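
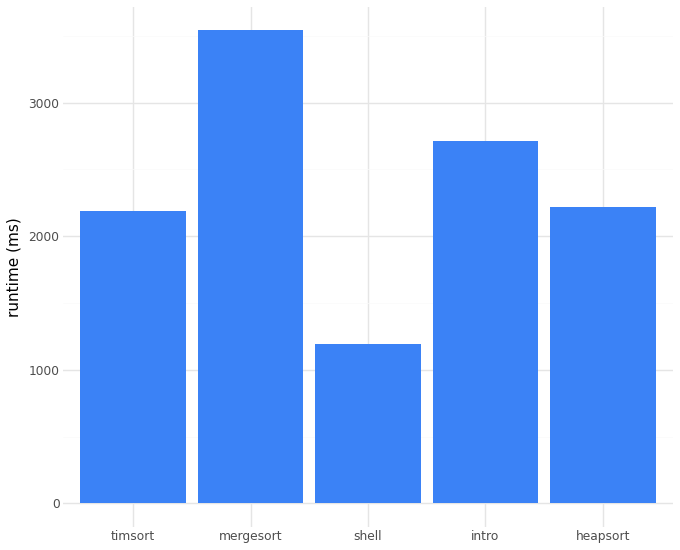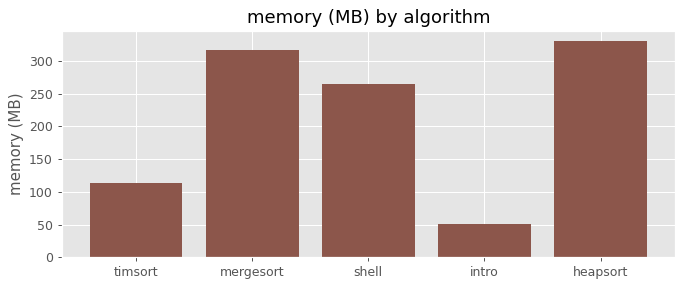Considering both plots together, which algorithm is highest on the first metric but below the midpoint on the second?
intro

Chart 2 median memory (MB) ≈ 250; below-median algorithms: timsort, intro. Among those, intro has the highest runtime (ms) (≈ 2500).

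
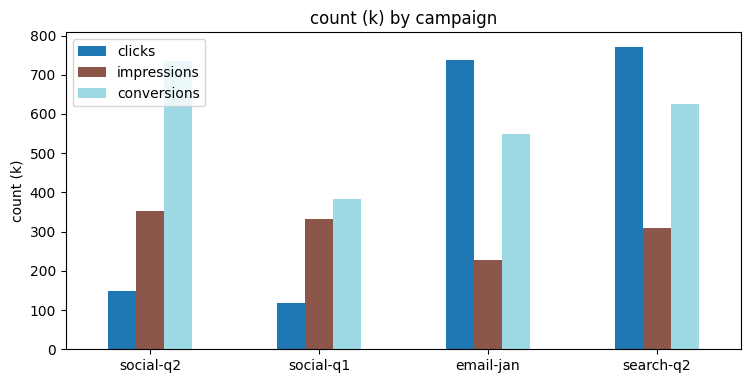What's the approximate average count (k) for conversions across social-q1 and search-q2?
≈ 500

(400 + 600) / 2 ≈ 500.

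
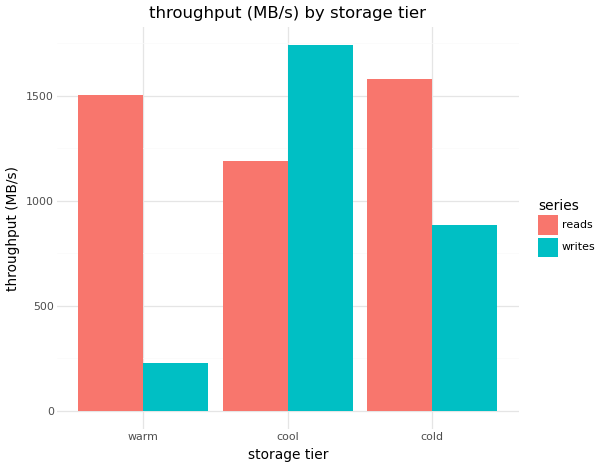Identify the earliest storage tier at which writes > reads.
cool

warm: writes ≈ 200 vs reads ≈ 1600 (not yet); cool: writes ≈ 1800 vs reads ≈ 1200 (first crossover).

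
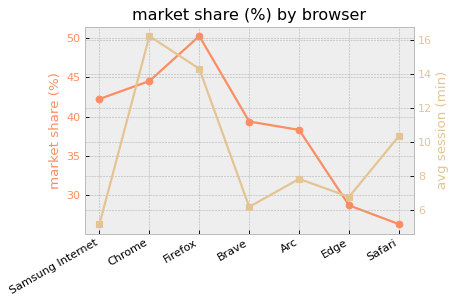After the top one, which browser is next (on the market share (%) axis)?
Chrome

Top 3 (on the market share (%) axis): Firefox ≈ 50, Chrome ≈ 44, Samsung Internet ≈ 42.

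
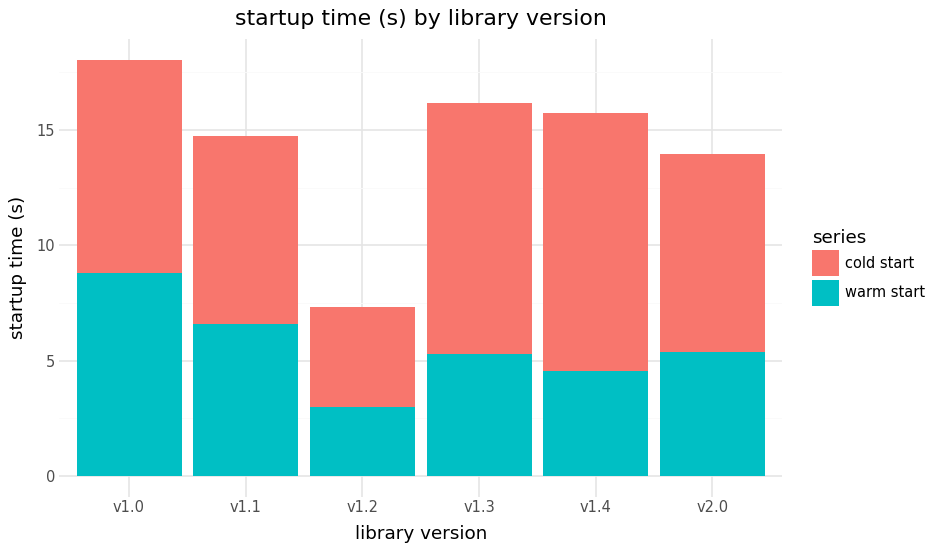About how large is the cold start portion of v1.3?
≈ 10

cold start top ≈ 16, bottom ≈ 6; segment ≈ 10.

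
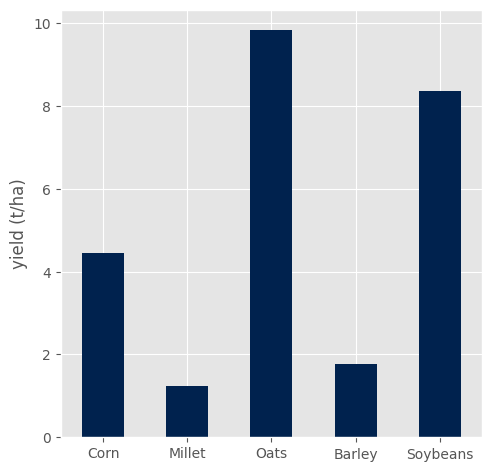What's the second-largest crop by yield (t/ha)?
Top 3: Oats ≈ 10, Soybeans ≈ 8, Corn ≈ 4.

Soybeans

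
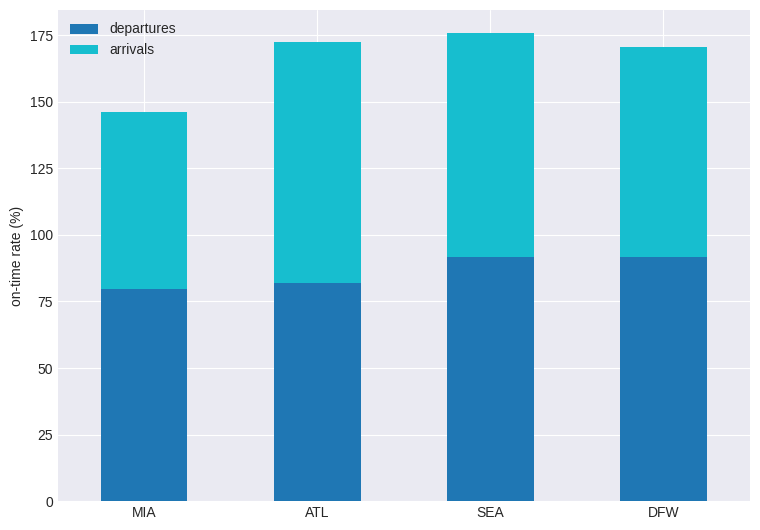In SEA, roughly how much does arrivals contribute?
≈ 80

arrivals top ≈ 180, bottom ≈ 100; segment ≈ 80.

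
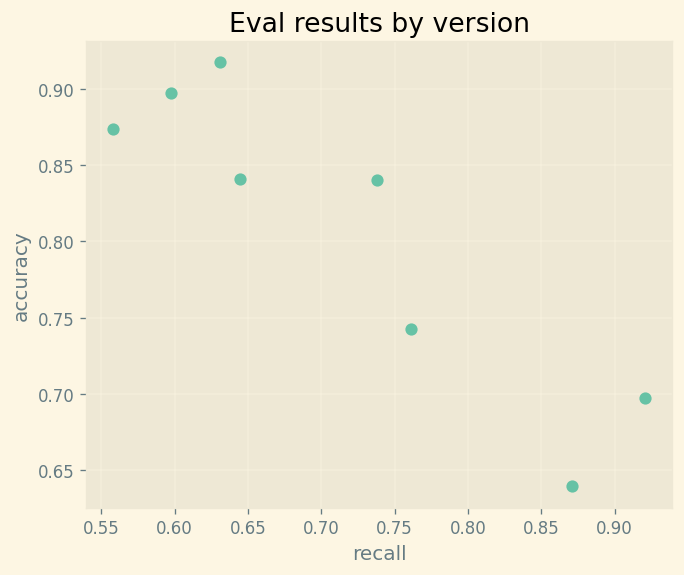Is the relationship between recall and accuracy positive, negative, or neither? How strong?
Points are negatively correlated; strong (|r| ≈ 0.9).

negative, strong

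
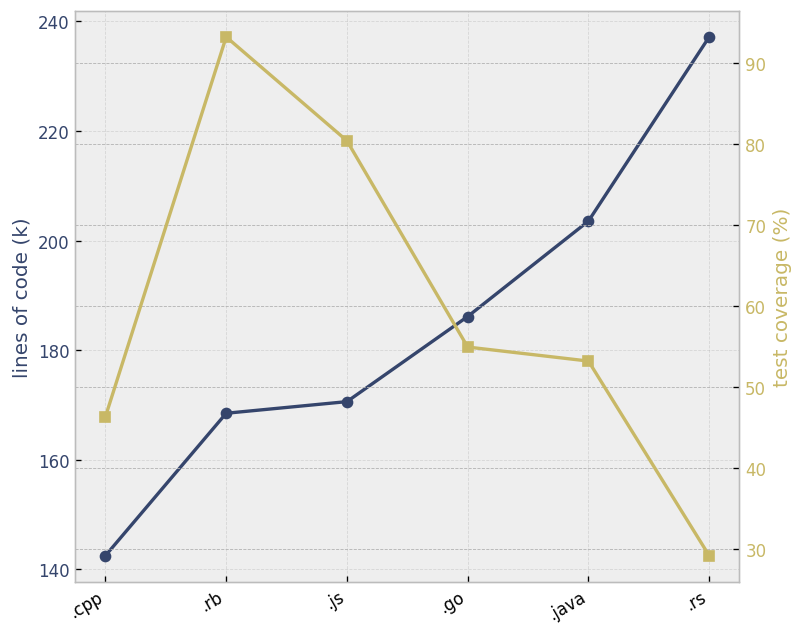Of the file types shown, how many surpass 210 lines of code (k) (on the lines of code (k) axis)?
Above 210: .rs.

1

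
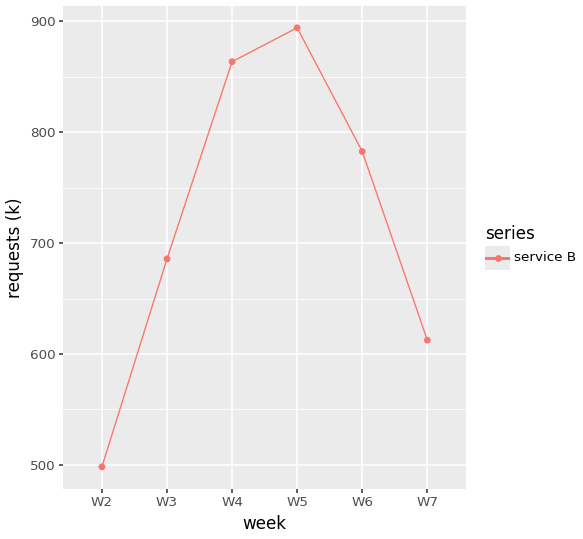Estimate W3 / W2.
W3 ≈ 700, W2 ≈ 500; 700/500 ≈ 1.4.

≈ 1.4×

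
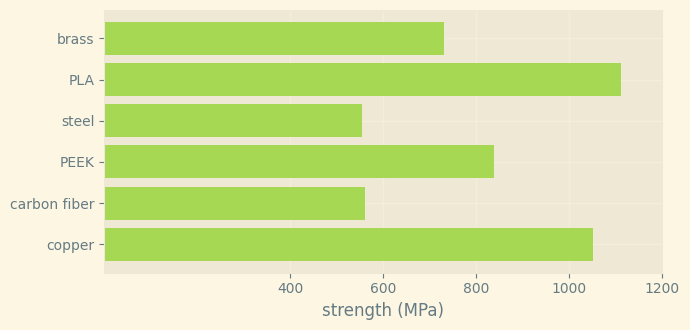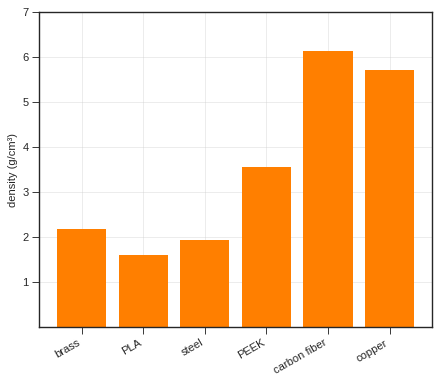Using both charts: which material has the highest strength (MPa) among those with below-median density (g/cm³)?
Chart 2 median density (g/cm³) ≈ 3; below-median materials: brass, PLA, steel. Among those, PLA has the highest strength (MPa) (≈ 1200).

PLA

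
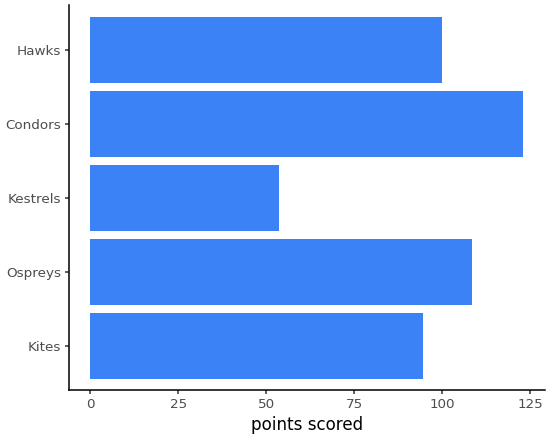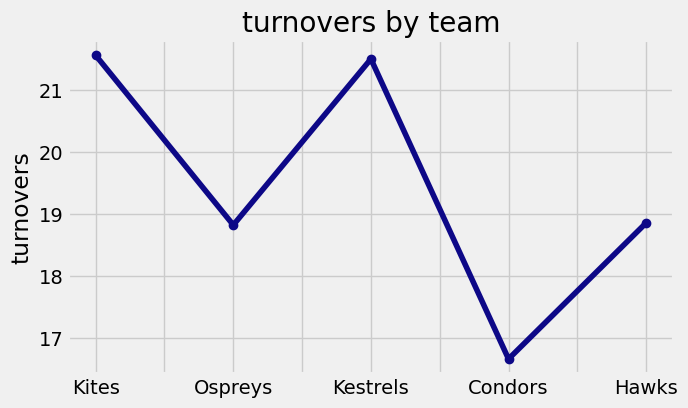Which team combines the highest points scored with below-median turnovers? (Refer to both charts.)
Chart 2 median turnovers ≈ 18; below-median teams: Ospreys, Condors. Among those, Condors has the highest points scored (≈ 120).

Condors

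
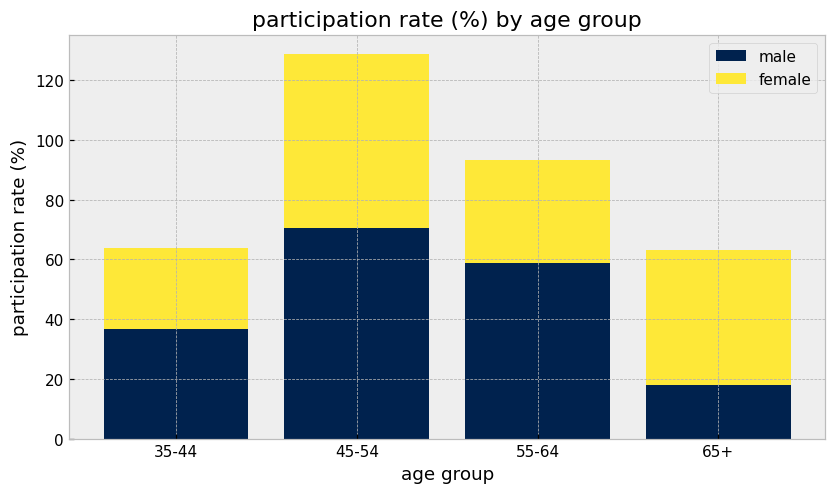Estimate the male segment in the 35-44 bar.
male top ≈ 40, bottom ≈ 0; segment ≈ 40.

≈ 40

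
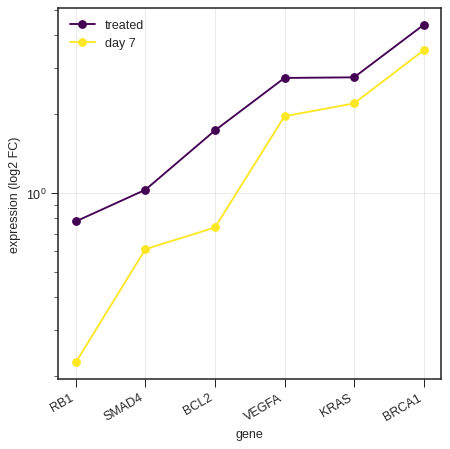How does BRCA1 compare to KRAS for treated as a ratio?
≈ 1.5×

BRCA1 ≈ 4.5, KRAS ≈ 3.0; 4.5/3.0 ≈ 1.5.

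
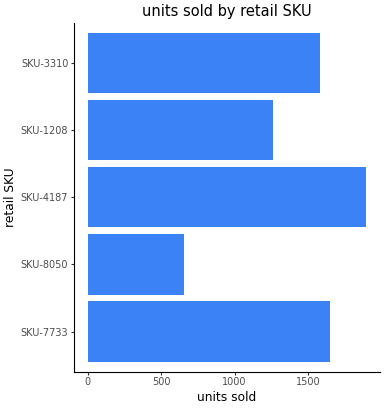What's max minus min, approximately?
Max SKU-4187 ≈ 1800, min SKU-8050 ≈ 600; range ≈ 1200.

≈ 1200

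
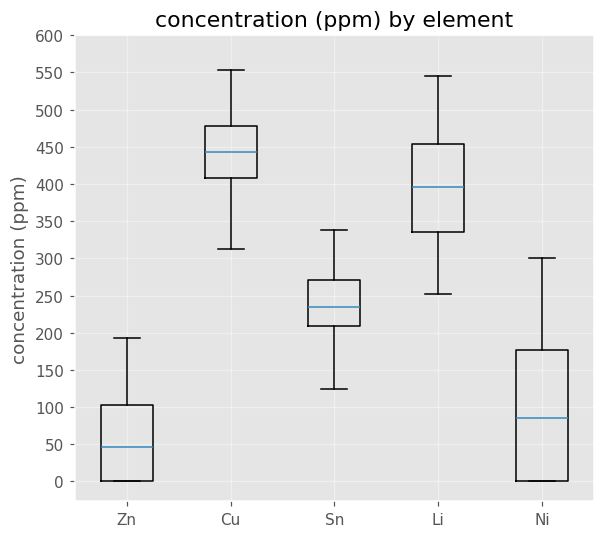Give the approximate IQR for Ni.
≈ 200

Q3 ≈ 200, Q1 ≈ 0; IQR ≈ 200.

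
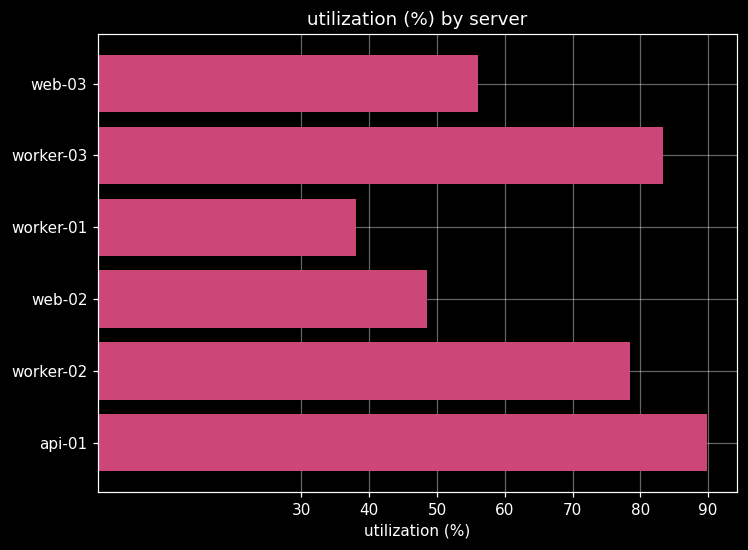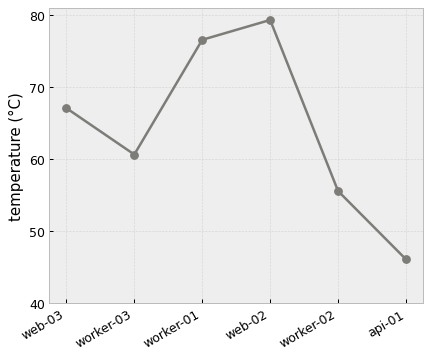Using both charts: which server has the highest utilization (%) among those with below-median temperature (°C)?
Chart 2 median temperature (°C) ≈ 60; below-median servers: worker-03, worker-02, api-01. Among those, api-01 has the highest utilization (%) (≈ 90).

api-01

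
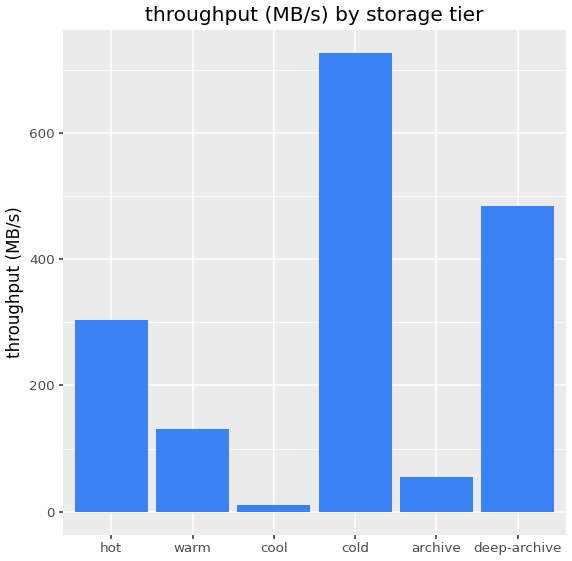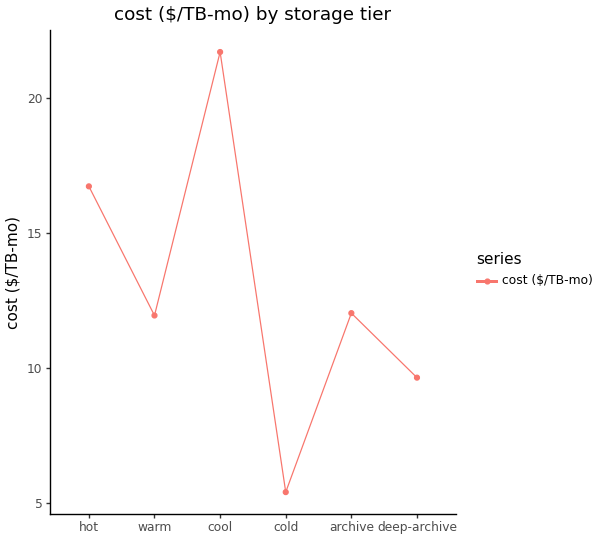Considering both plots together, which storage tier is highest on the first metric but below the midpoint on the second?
cold

Chart 2 median cost ($/TB-mo) ≈ 12; below-median storage tiers: warm, cold, deep-archive. Among those, cold has the highest throughput (MB/s) (≈ 700).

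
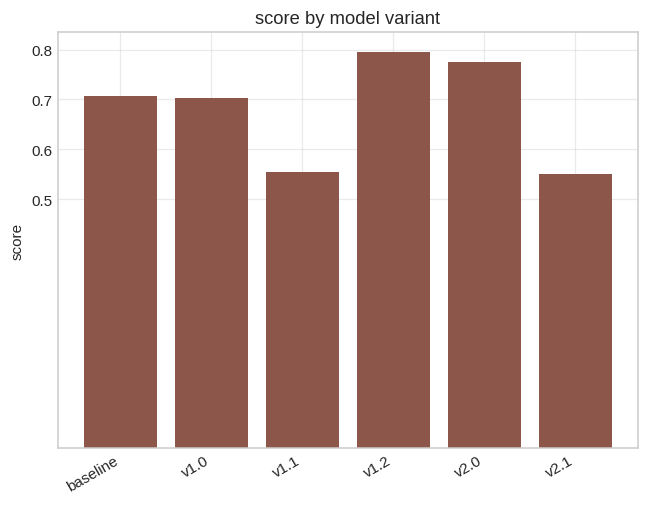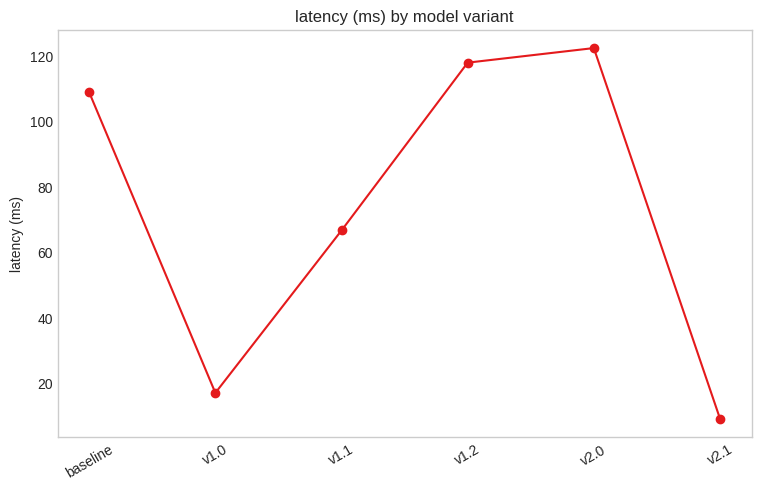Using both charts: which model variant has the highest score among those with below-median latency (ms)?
v1.0

Chart 2 median latency (ms) ≈ 80; below-median model variants: v1.0, v1.1, v2.1. Among those, v1.0 has the highest score (≈ 0.7).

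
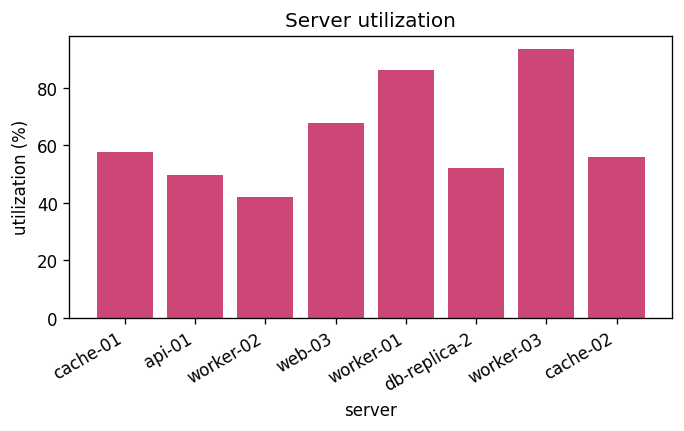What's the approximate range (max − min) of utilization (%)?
≈ 50

Max worker-03 ≈ 90, min worker-02 ≈ 40; range ≈ 50.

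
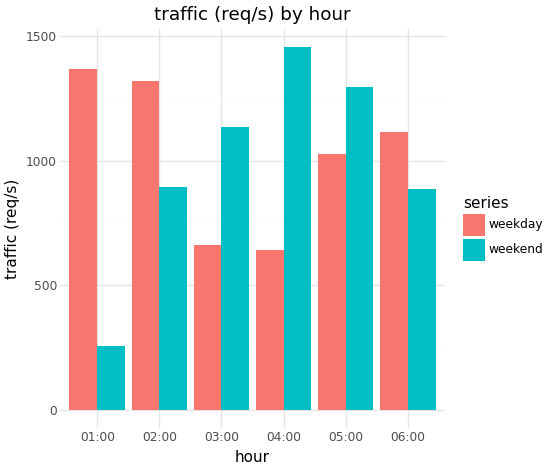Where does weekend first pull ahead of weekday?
03:00

02:00: weekend ≈ 800 vs weekday ≈ 1400 (not yet); 03:00: weekend ≈ 1200 vs weekday ≈ 600 (first crossover).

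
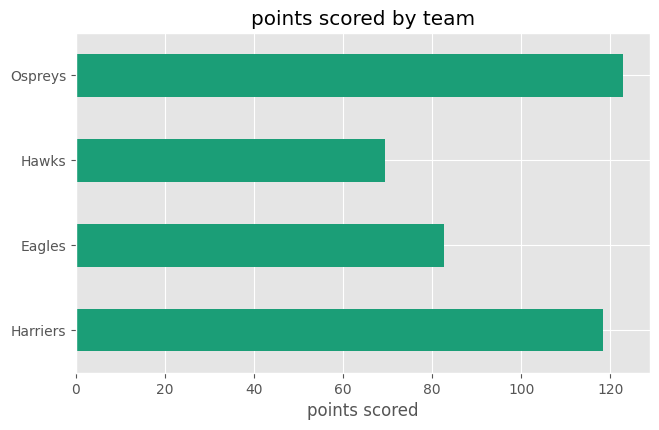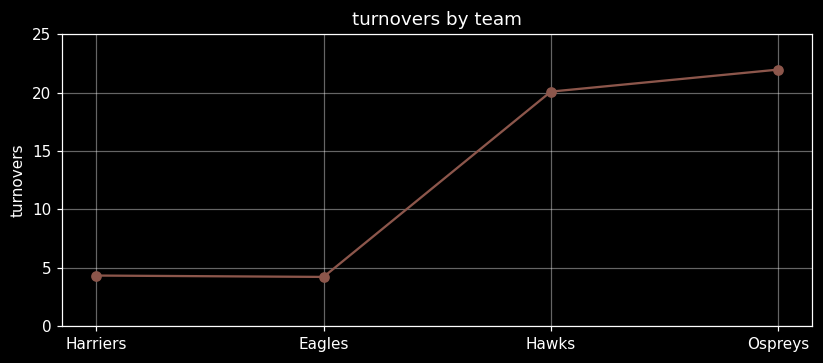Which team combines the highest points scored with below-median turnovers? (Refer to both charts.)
Harriers

Chart 2 median turnovers ≈ 10; below-median teams: Harriers, Eagles. Among those, Harriers has the highest points scored (≈ 120).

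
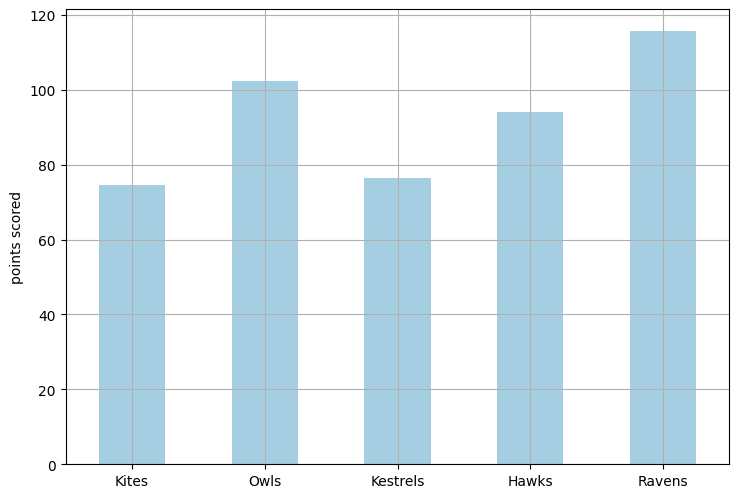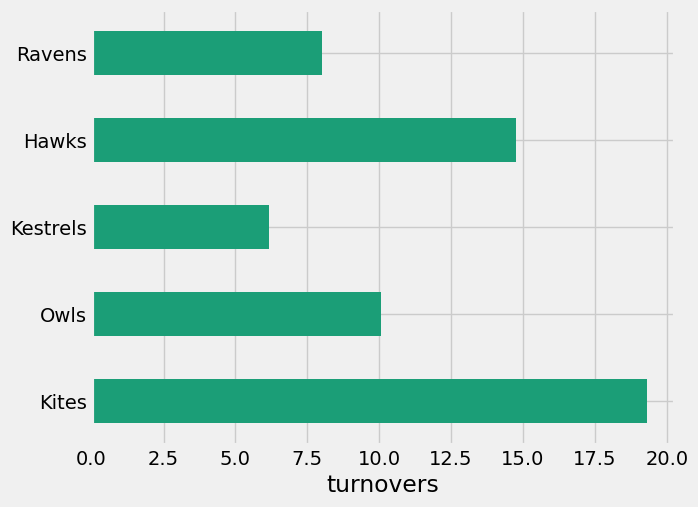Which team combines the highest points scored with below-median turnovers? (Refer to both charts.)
Chart 2 median turnovers ≈ 10; below-median teams: Kestrels, Ravens. Among those, Ravens has the highest points scored (≈ 120).

Ravens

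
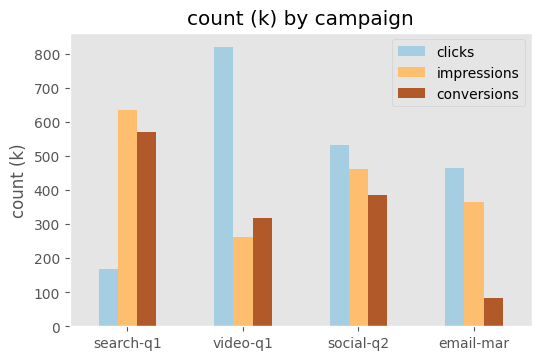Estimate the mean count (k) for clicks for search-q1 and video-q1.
≈ 500

(200 + 800) / 2 ≈ 500.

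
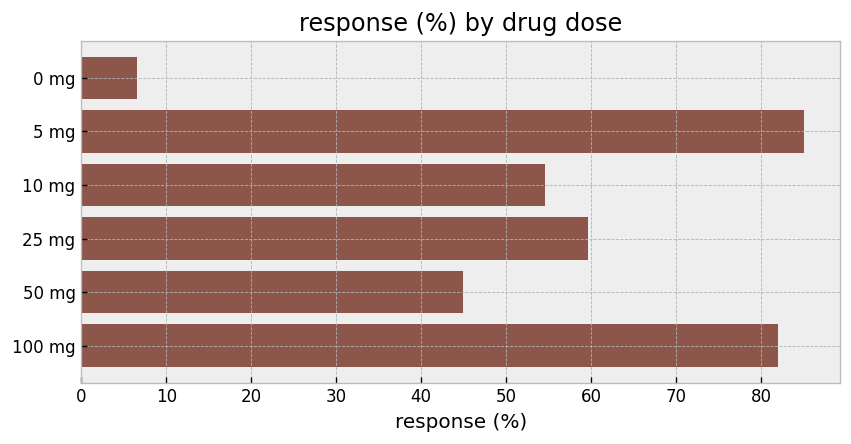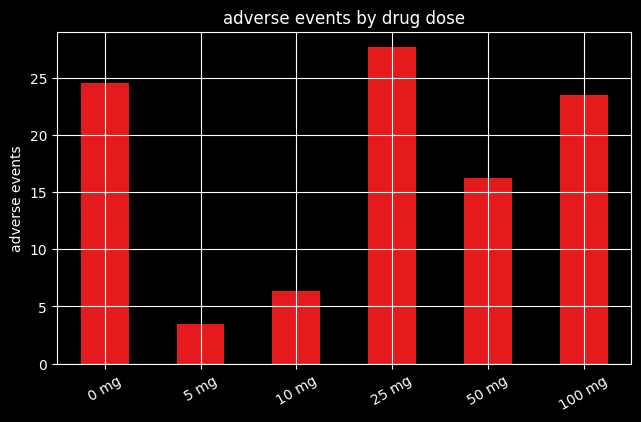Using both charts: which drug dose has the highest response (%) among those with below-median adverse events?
Chart 2 median adverse events ≈ 20; below-median drug doses: 5 mg, 10 mg, 50 mg. Among those, 5 mg has the highest response (%) (≈ 90).

5 mg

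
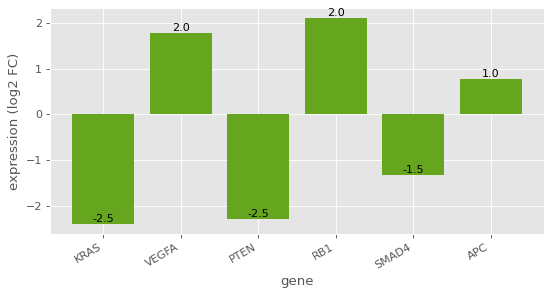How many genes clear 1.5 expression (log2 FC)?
2

Above 1.5: VEGFA, RB1.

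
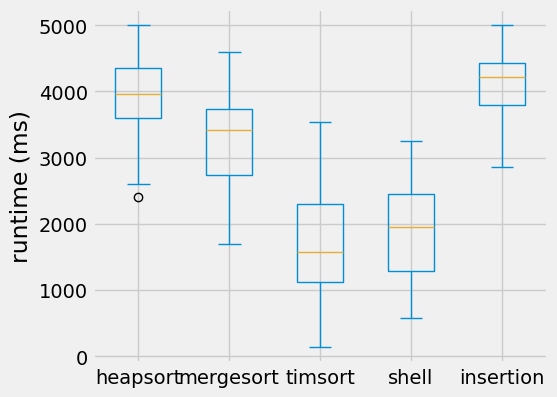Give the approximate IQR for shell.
Q3 ≈ 2400, Q1 ≈ 1200; IQR ≈ 1200.

≈ 1200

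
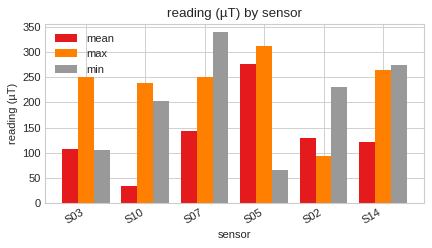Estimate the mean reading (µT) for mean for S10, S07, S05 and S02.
≈ 162

(50 + 150 + 300 + 150) / 4 ≈ 162.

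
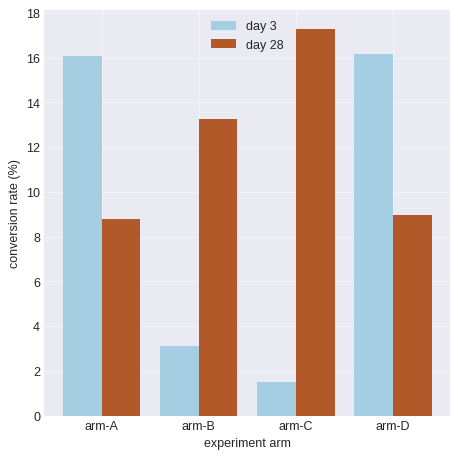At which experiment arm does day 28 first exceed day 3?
arm-A: day 28 ≈ 8 vs day 3 ≈ 16 (not yet); arm-B: day 28 ≈ 14 vs day 3 ≈ 4 (first crossover).

arm-B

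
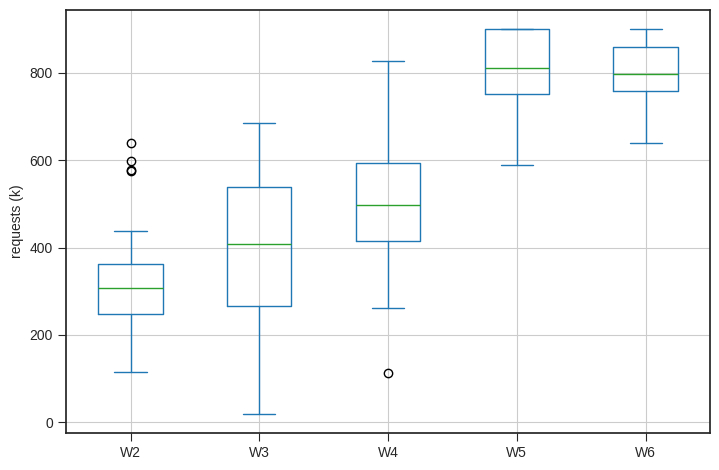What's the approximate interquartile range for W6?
≈ 100

Q3 ≈ 850, Q1 ≈ 750; IQR ≈ 100.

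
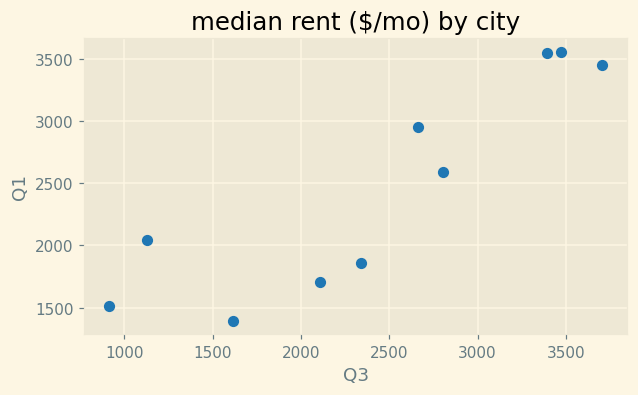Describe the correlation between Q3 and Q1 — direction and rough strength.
positive, strong

Points are positively correlated; strong (|r| ≈ 0.9).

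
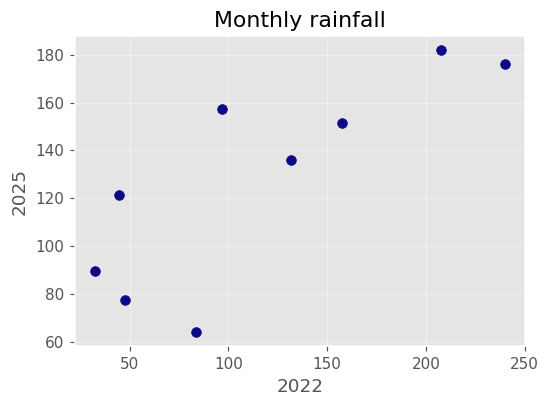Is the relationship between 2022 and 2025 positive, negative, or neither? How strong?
Points are positively correlated; strong (|r| ≈ 0.8).

positive, strong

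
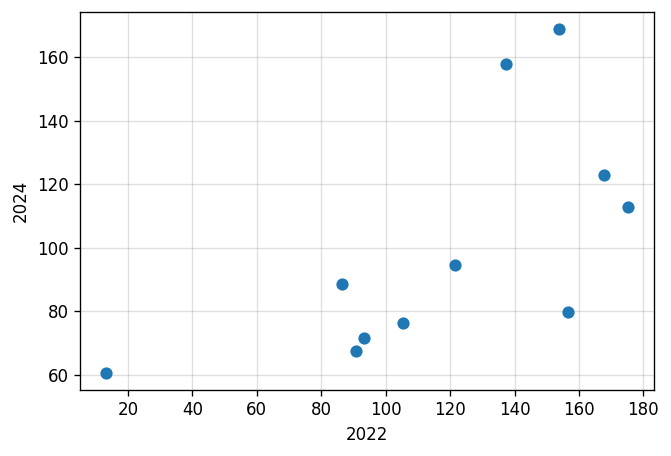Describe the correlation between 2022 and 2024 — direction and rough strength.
positive, moderate

Points are positively correlated; moderate (|r| ≈ 0.6).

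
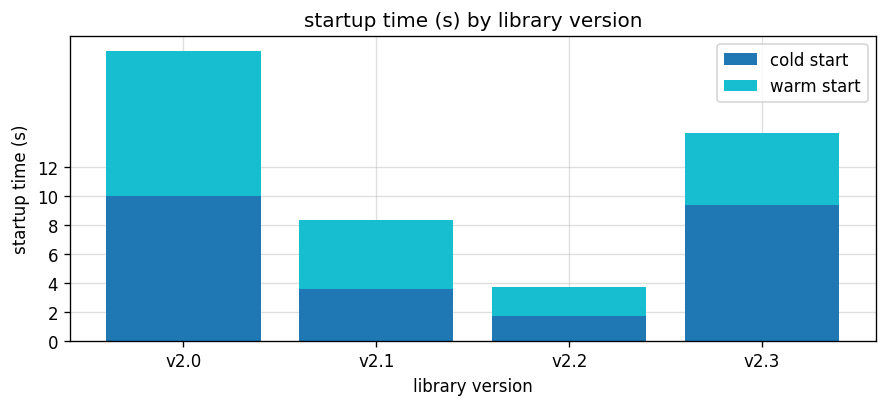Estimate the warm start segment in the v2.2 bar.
warm start top ≈ 4, bottom ≈ 2; segment ≈ 2.

≈ 2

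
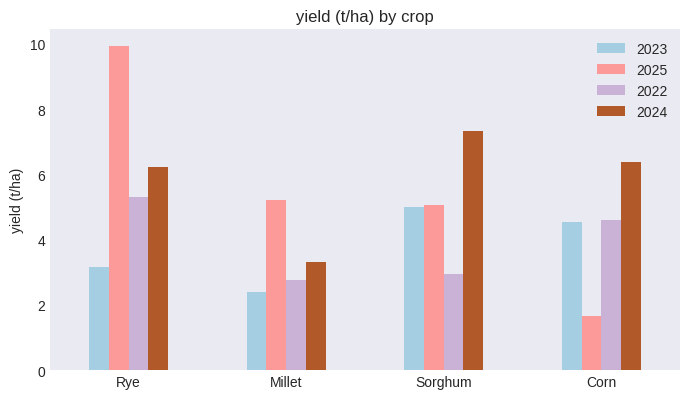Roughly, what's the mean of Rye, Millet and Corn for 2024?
≈ 5

(6 + 3 + 6) / 3 ≈ 5.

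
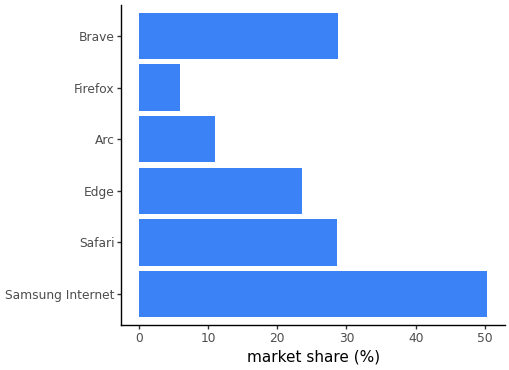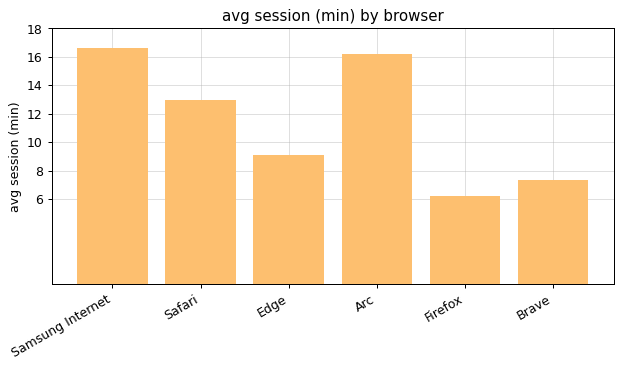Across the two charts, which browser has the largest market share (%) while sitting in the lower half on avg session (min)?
Chart 2 median avg session (min) ≈ 12; below-median browsers: Edge, Firefox, Brave. Among those, Brave has the highest market share (%) (≈ 30).

Brave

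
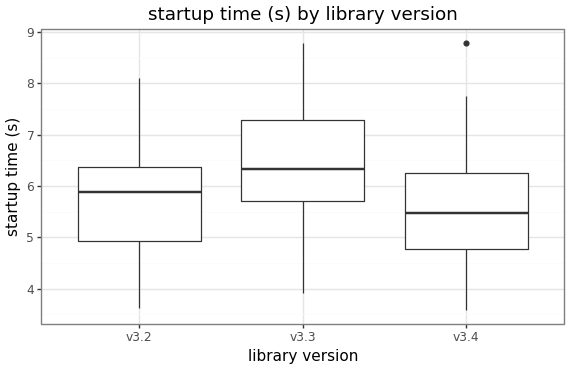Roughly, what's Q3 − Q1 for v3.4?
≈ 1.45

Q3 ≈ 6.25, Q1 ≈ 4.80; IQR ≈ 1.45.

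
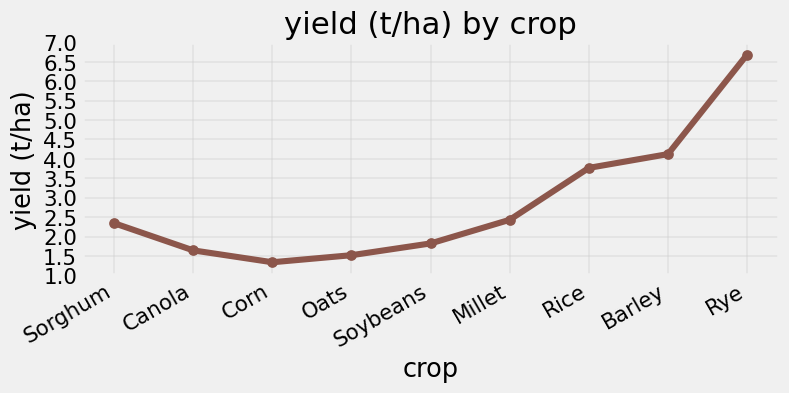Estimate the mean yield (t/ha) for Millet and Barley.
≈ 3.25

(2.5 + 4.0) / 2 ≈ 3.25.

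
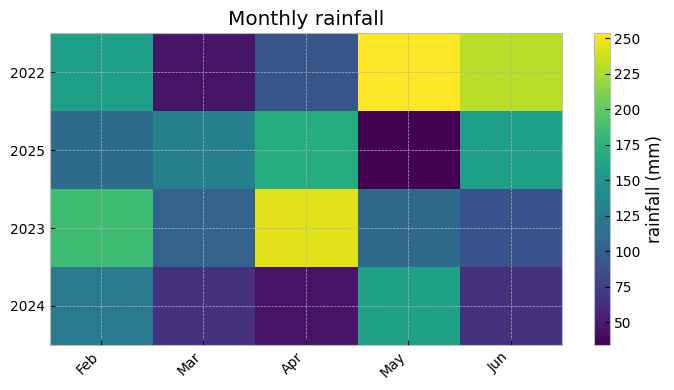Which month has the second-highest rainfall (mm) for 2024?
Feb

Top 3 for 2024: May ≈ 160, Feb ≈ 120, Mar ≈ 60.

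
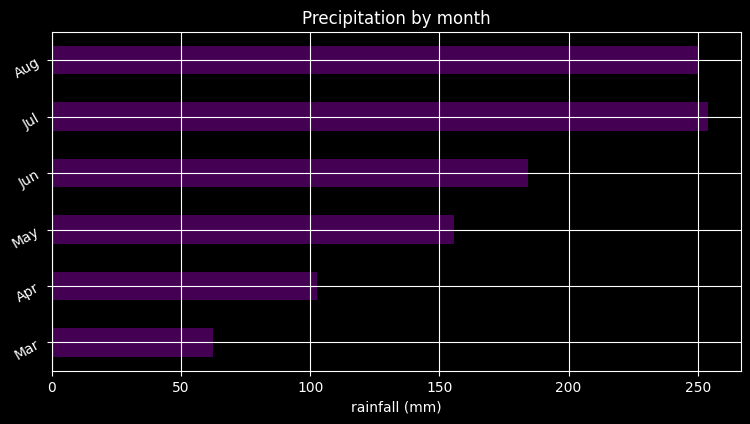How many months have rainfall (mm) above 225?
Above 225: Jul, Aug.

2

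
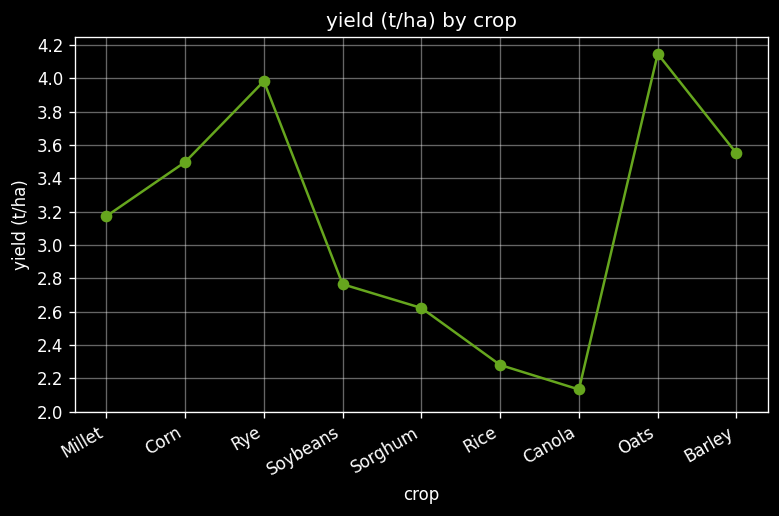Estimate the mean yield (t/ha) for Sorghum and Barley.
(2.6 + 3.6) / 2 ≈ 3.1.

≈ 3.1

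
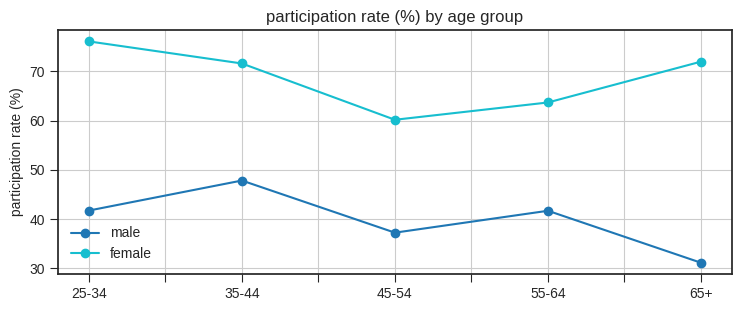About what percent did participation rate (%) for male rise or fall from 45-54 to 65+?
45-54 ≈ 35, 65+ ≈ 30; (30 − 35) / 35 ≈ -14.3%.

≈ -14.3%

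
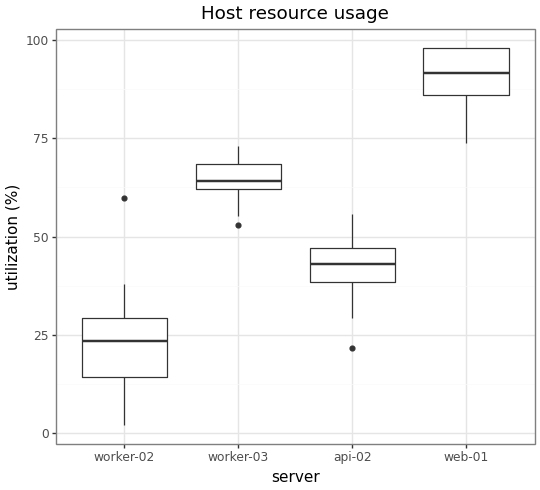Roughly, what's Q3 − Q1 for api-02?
≈ 10

Q3 ≈ 50, Q1 ≈ 40; IQR ≈ 10.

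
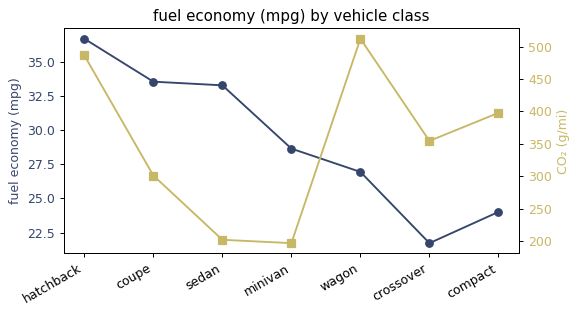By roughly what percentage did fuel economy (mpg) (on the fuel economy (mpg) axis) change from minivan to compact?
≈ -14.3%

minivan ≈ 28, compact ≈ 24; (24 − 28) / 28 ≈ -14.3%.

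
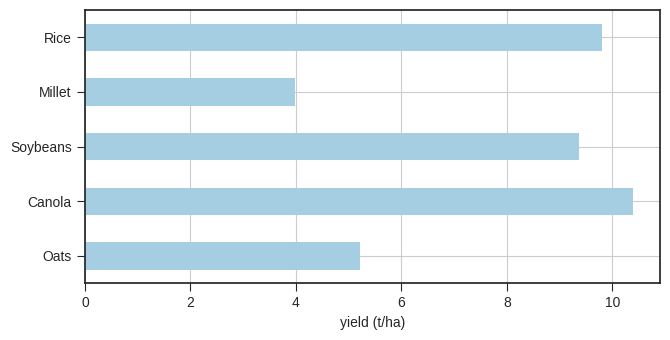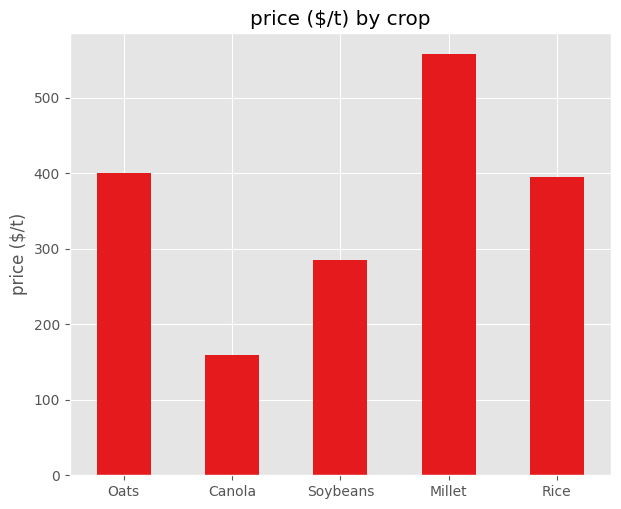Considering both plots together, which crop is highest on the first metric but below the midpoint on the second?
Canola

Chart 2 median price ($/t) ≈ 400; below-median crops: Canola, Soybeans. Among those, Canola has the highest yield (t/ha) (≈ 10).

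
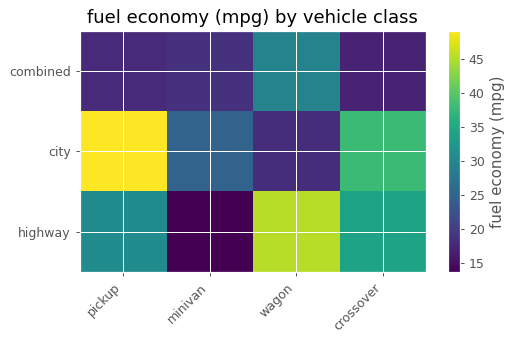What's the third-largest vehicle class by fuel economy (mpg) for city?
Top 4 for city: pickup ≈ 50, crossover ≈ 40, minivan ≈ 25, wagon ≈ 20.

minivan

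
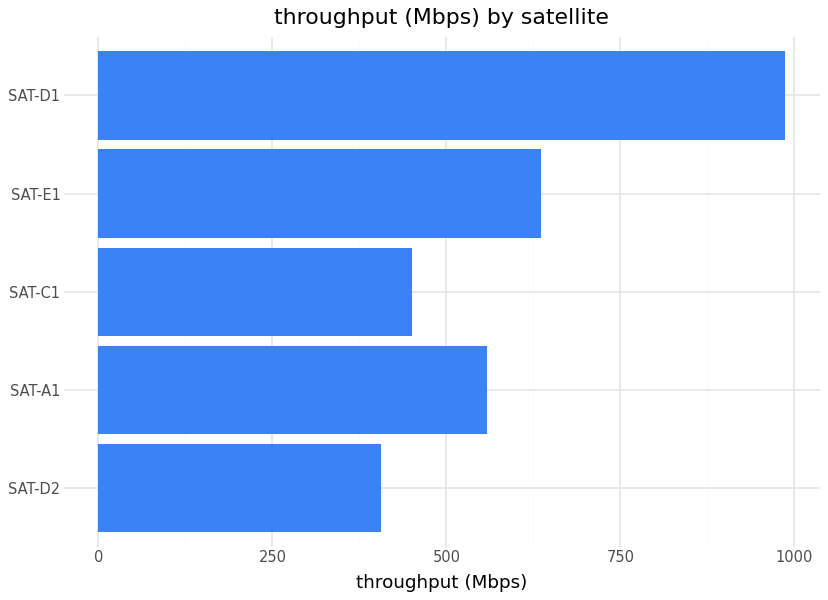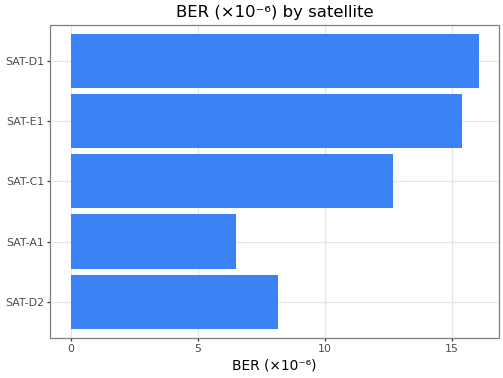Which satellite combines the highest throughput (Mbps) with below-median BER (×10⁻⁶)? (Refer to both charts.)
Chart 2 median BER (×10⁻⁶) ≈ 12; below-median satellites: SAT-D2, SAT-A1. Among those, SAT-A1 has the highest throughput (Mbps) (≈ 600).

SAT-A1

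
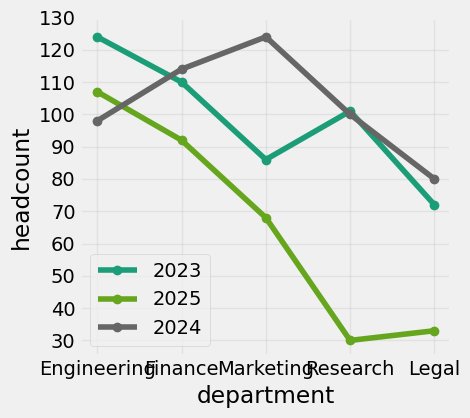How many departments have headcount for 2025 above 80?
Above 80: Engineering, Finance.

2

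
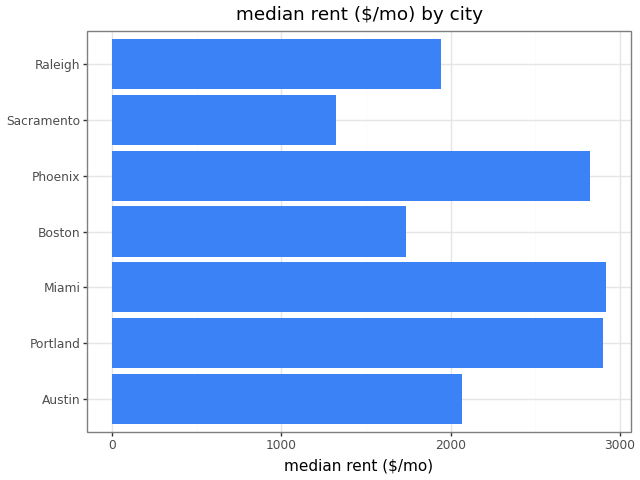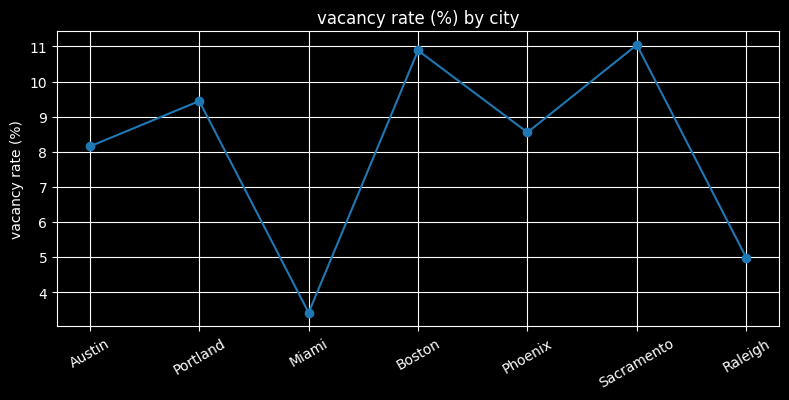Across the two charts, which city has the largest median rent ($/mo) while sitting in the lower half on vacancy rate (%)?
Miami

Chart 2 median vacancy rate (%) ≈ 8; below-median cities: Austin, Miami, Raleigh. Among those, Miami has the highest median rent ($/mo) (≈ 3000).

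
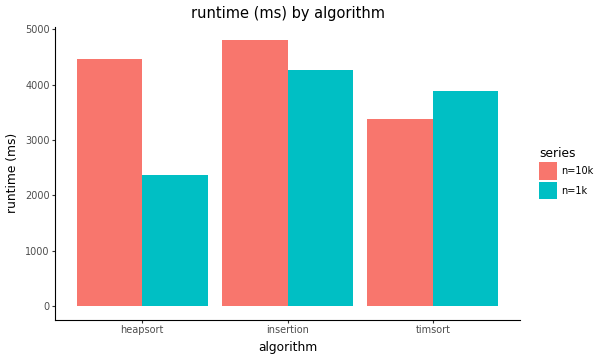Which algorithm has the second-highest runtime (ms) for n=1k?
Top 3 for n=1k: insertion ≈ 4500, timsort ≈ 4000, heapsort ≈ 2500.

timsort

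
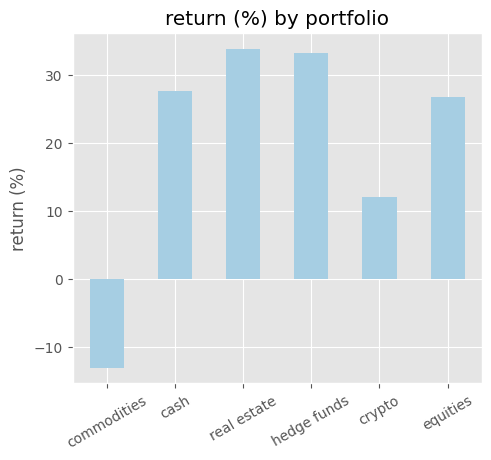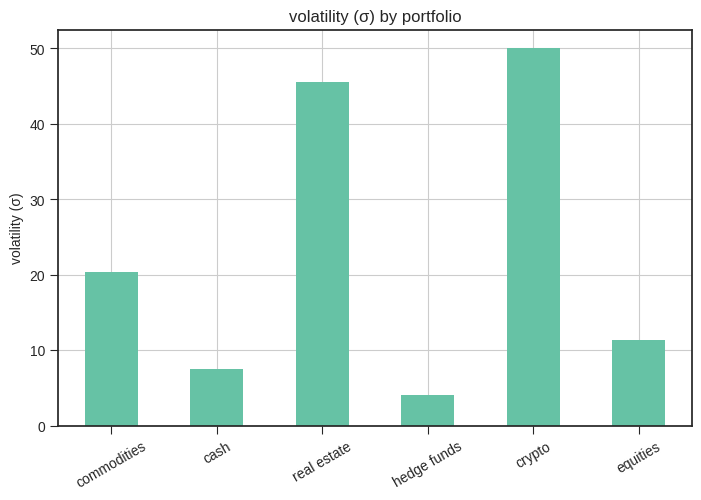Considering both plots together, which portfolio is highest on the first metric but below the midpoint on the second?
hedge funds

Chart 2 median volatility (σ) ≈ 15; below-median portfolios: cash, hedge funds, equities. Among those, hedge funds has the highest return (%) (≈ 35).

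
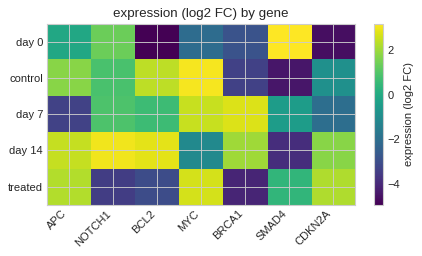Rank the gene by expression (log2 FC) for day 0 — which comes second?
NOTCH1

Top 3 for day 0: SMAD4 ≈ 3, NOTCH1 ≈ 1, APC ≈ 0.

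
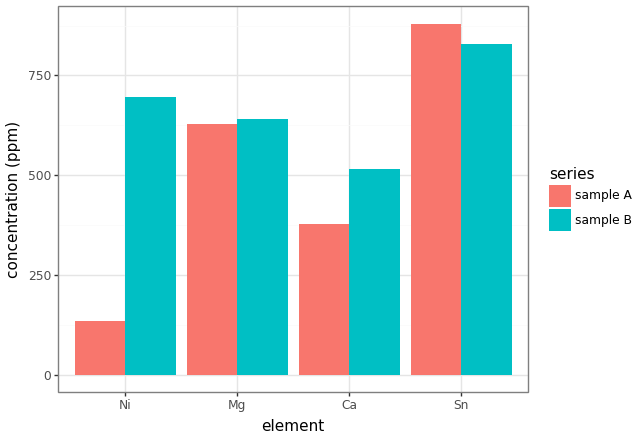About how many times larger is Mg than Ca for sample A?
≈ 1.5×

Mg ≈ 600, Ca ≈ 400; 600/400 ≈ 1.5.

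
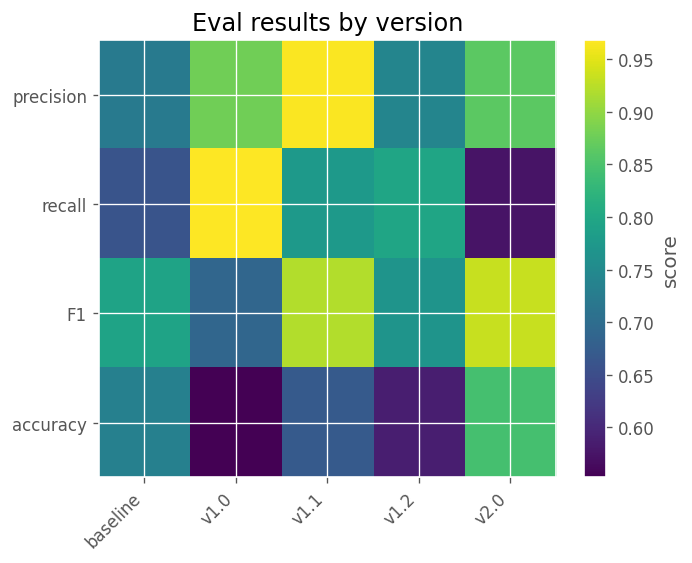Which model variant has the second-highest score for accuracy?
baseline

Top 3 for accuracy: v2.0 ≈ 0.85, baseline ≈ 0.75, v1.1 ≈ 0.65.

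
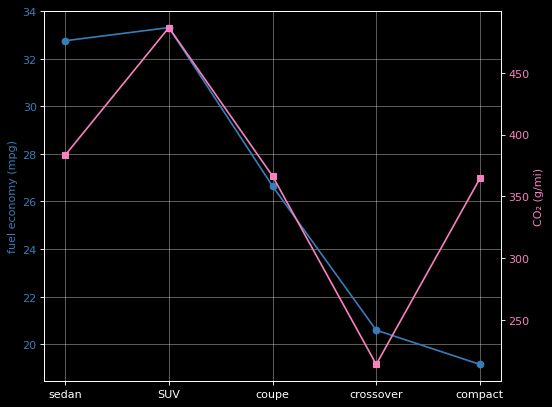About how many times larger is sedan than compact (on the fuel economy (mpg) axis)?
≈ 1.6×

sedan ≈ 32, compact ≈ 20; 32/20 ≈ 1.6.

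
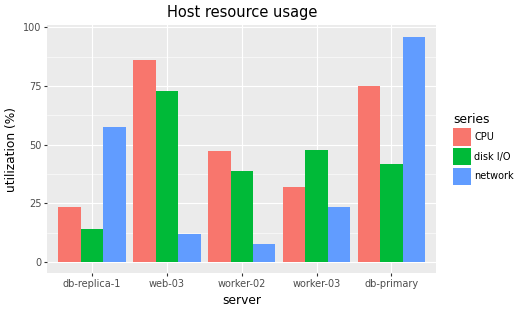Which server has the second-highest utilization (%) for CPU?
Top 3 for CPU: web-03 ≈ 90, db-primary ≈ 70, worker-02 ≈ 50.

db-primary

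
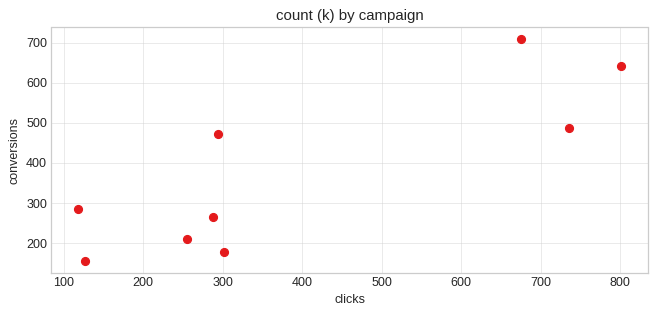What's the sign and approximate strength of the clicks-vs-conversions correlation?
Points are positively correlated; strong (|r| ≈ 0.8).

positive, strong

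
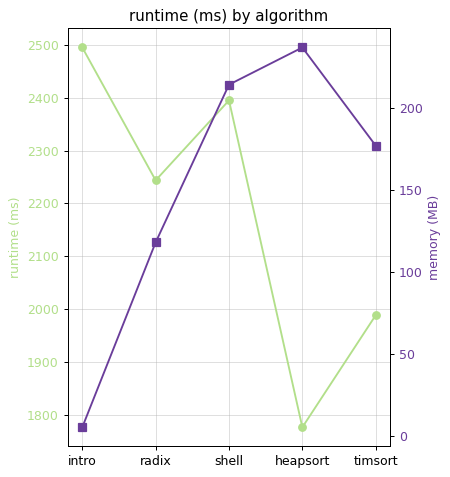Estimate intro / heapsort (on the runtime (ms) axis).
intro ≈ 2500, heapsort ≈ 1800; 2500/1800 ≈ 1.39.

≈ 1.39×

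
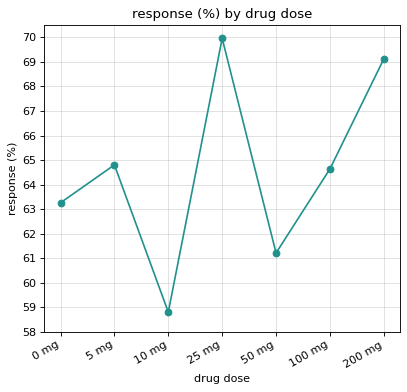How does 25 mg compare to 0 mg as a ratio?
≈ 1.11×

25 mg ≈ 70, 0 mg ≈ 63; 70/63 ≈ 1.11.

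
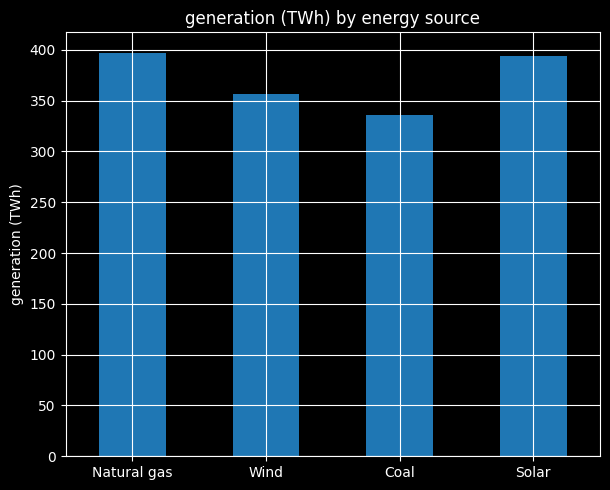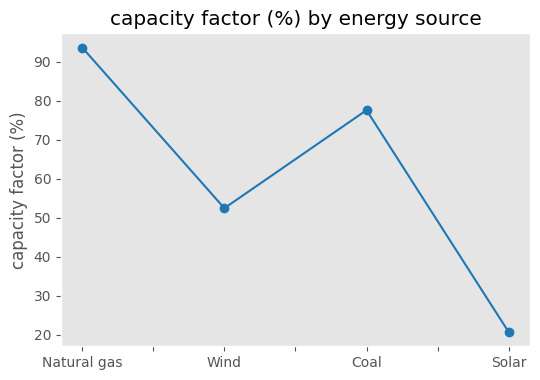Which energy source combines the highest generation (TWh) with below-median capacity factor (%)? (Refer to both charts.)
Solar

Chart 2 median capacity factor (%) ≈ 60; below-median energy sources: Wind, Solar. Among those, Solar has the highest generation (TWh) (≈ 400).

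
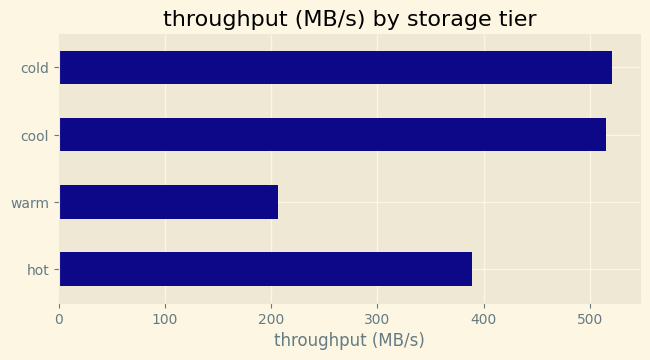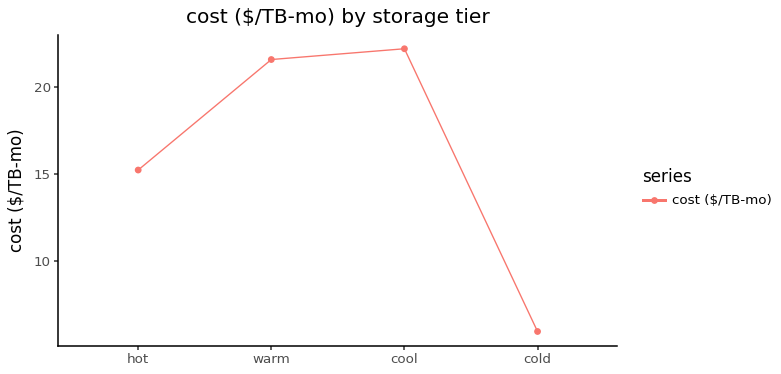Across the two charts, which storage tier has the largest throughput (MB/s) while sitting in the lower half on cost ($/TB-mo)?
Chart 2 median cost ($/TB-mo) ≈ 20; below-median storage tiers: hot, cold. Among those, cold has the highest throughput (MB/s) (≈ 500).

cold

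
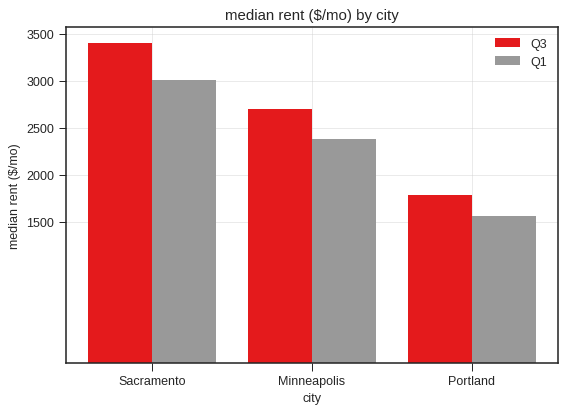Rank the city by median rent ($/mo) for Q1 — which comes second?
Top 3 for Q1: Sacramento ≈ 3000, Minneapolis ≈ 2500, Portland ≈ 1500.

Minneapolis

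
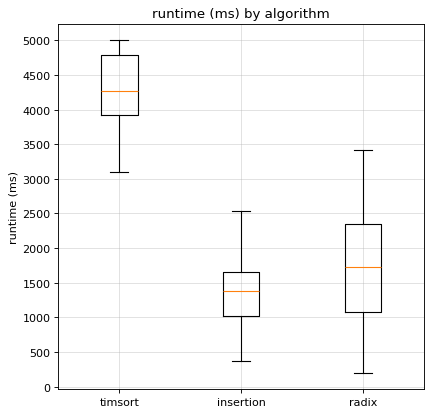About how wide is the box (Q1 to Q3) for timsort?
Q3 ≈ 5000, Q1 ≈ 4000; IQR ≈ 1000.

≈ 1000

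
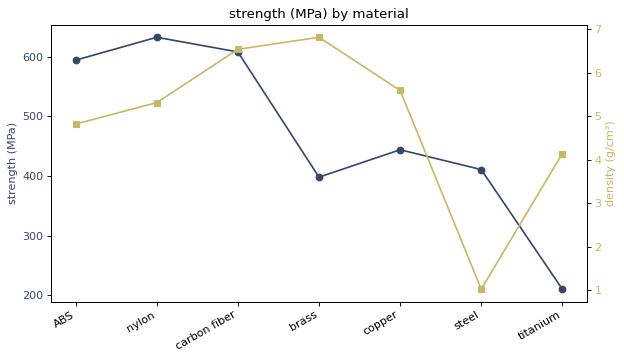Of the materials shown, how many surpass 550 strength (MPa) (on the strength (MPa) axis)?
Above 550: ABS, nylon, carbon fiber.

3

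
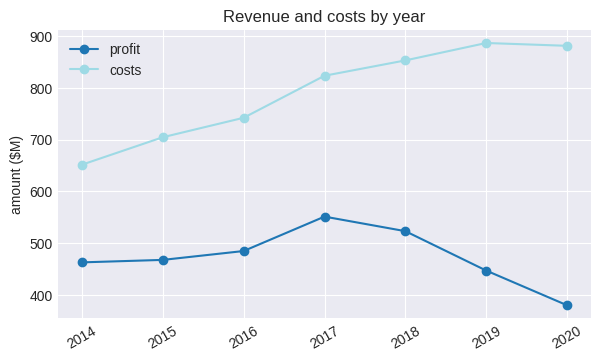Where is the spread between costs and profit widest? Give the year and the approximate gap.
2020: costs ≈ 900, profit ≈ 400 → gap ≈ 500. Next-largest (2019) is only ≈ 450.

2020, ≈ 500 $M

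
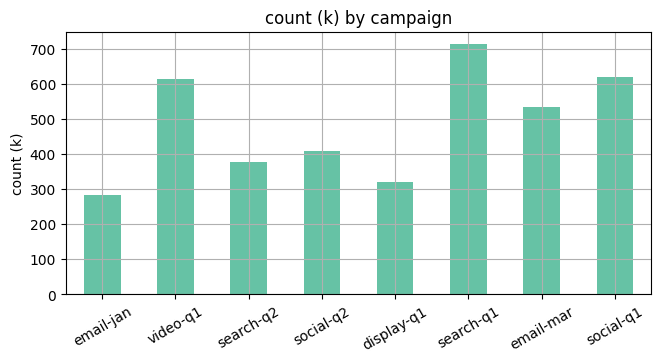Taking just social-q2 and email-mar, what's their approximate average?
≈ 450

(400 + 500) / 2 ≈ 450.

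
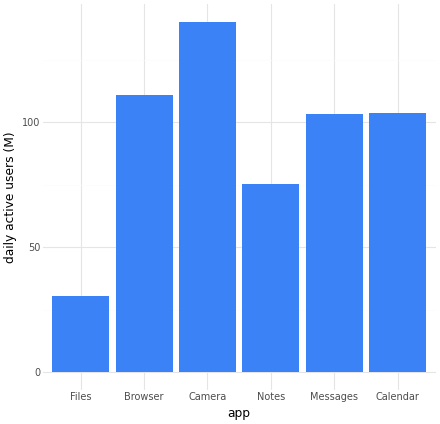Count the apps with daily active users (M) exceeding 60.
5

Above 60: Browser, Camera, Notes, Messages, Calendar.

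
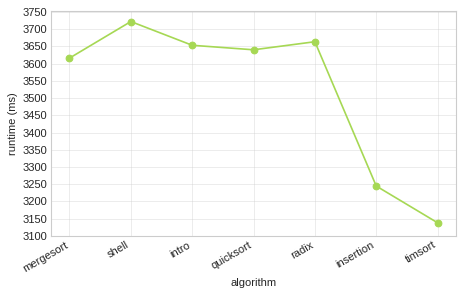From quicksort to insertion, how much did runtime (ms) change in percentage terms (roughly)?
quicksort ≈ 3650, insertion ≈ 3250; (3250 − 3650) / 3650 ≈ -11%.

≈ -11%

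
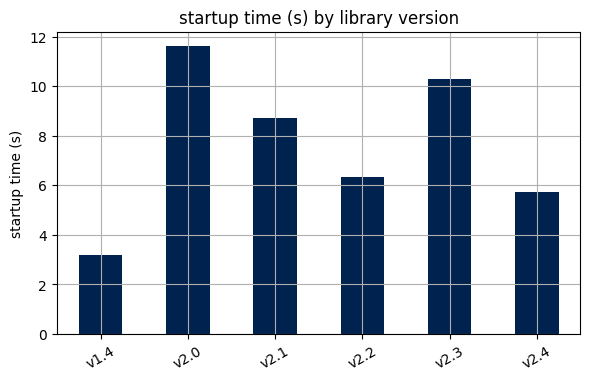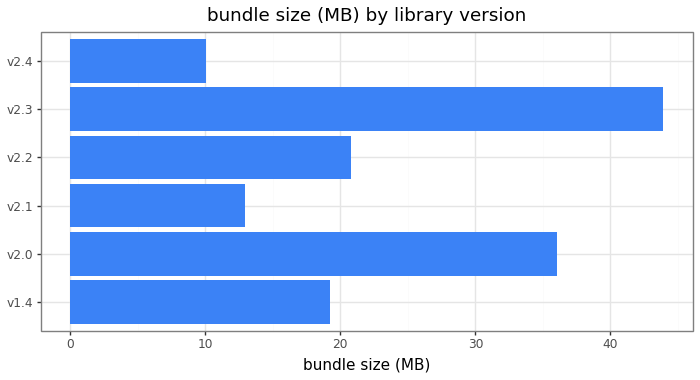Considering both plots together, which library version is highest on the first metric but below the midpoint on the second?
Chart 2 median bundle size (MB) ≈ 20; below-median library versions: v1.4, v2.1, v2.4. Among those, v2.1 has the highest startup time (s) (≈ 8).

v2.1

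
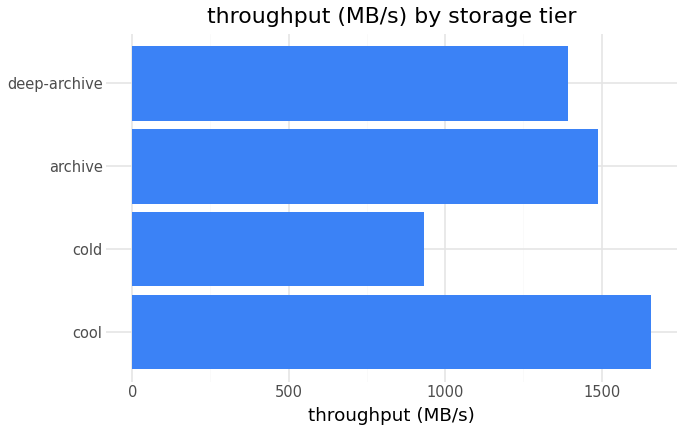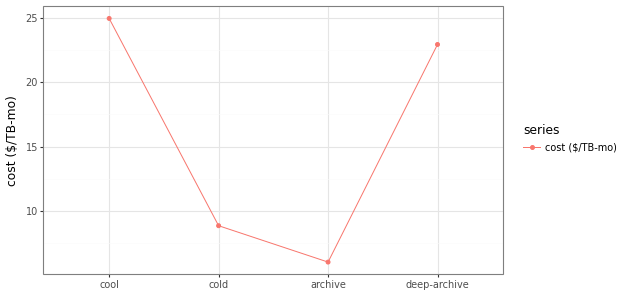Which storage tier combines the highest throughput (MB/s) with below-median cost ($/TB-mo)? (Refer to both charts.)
Chart 2 median cost ($/TB-mo) ≈ 15; below-median storage tiers: cold, archive. Among those, archive has the highest throughput (MB/s) (≈ 1400).

archive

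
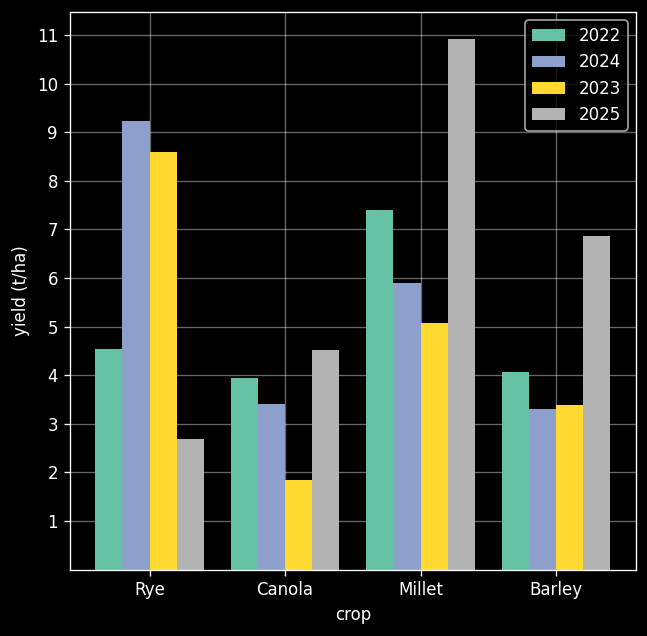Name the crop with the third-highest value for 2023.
Barley

Top 4 for 2023: Rye ≈ 9, Millet ≈ 5, Barley ≈ 3, Canola ≈ 2.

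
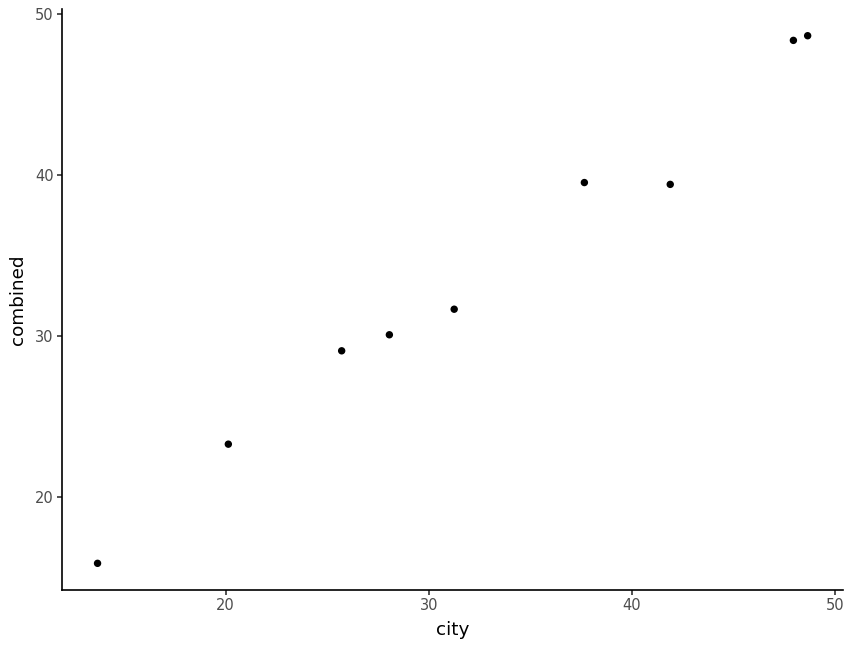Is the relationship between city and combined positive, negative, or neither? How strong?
positive, strong

Points are positively correlated; strong (|r| ≈ 1.0).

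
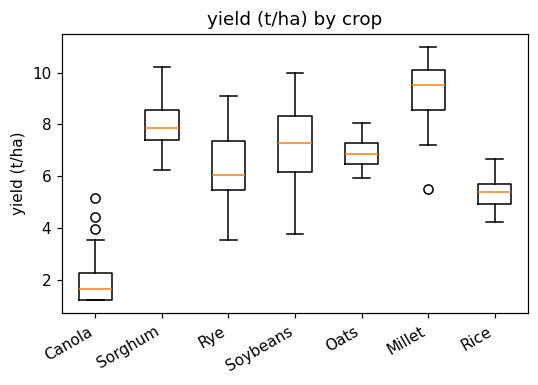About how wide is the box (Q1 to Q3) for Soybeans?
Q3 ≈ 8, Q1 ≈ 6; IQR ≈ 2.

≈ 2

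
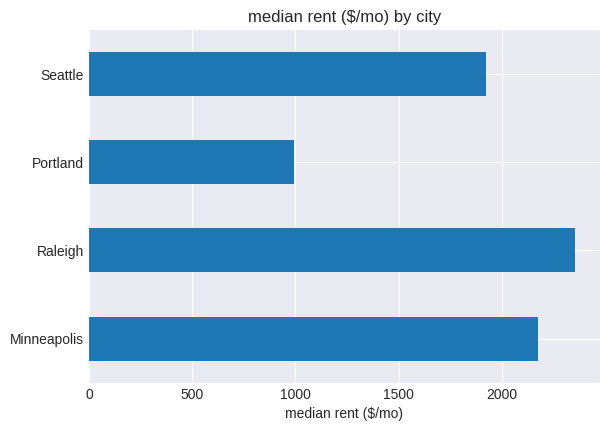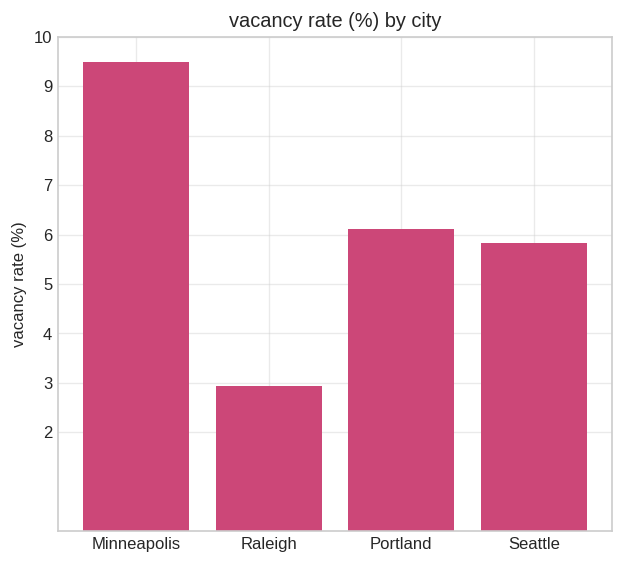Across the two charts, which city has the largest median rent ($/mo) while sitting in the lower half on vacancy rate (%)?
Chart 2 median vacancy rate (%) ≈ 6; below-median cities: Raleigh, Seattle. Among those, Raleigh has the highest median rent ($/mo) (≈ 2500).

Raleigh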